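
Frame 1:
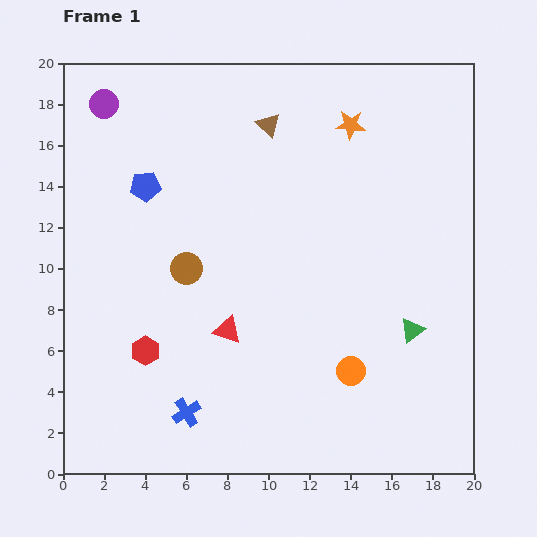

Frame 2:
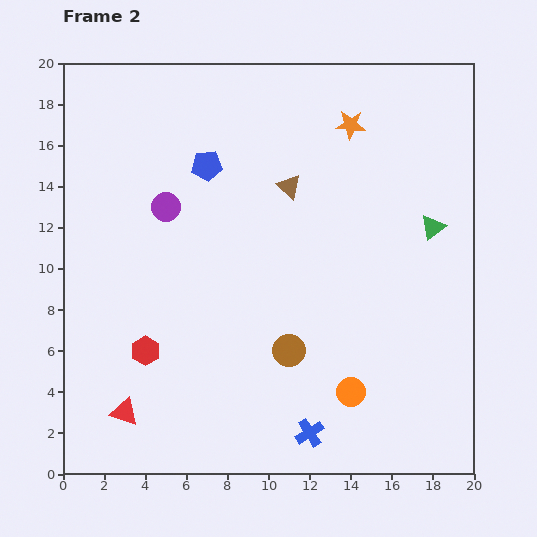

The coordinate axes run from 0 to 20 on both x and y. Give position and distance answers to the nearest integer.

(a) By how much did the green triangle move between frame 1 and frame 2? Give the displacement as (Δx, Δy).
(1, 5)

The green triangle was at (17, 7) in frame 1 and (18, 12) in frame 2.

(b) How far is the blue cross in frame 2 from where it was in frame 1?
6

The blue cross moved from (6, 3) to (12, 2), a distance of √(6² + 1²) ≈ 6.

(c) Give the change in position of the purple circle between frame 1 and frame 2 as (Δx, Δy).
(3, -5)

The purple circle was at (2, 18) in frame 1 and (5, 13) in frame 2.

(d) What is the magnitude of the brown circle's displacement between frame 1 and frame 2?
6

The brown circle moved from (6, 10) to (11, 6), a distance of √(5² + 4²) ≈ 6.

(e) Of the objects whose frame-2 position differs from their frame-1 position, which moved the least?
the orange circle

(moved 1)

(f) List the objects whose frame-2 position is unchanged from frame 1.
the orange star, the red hexagon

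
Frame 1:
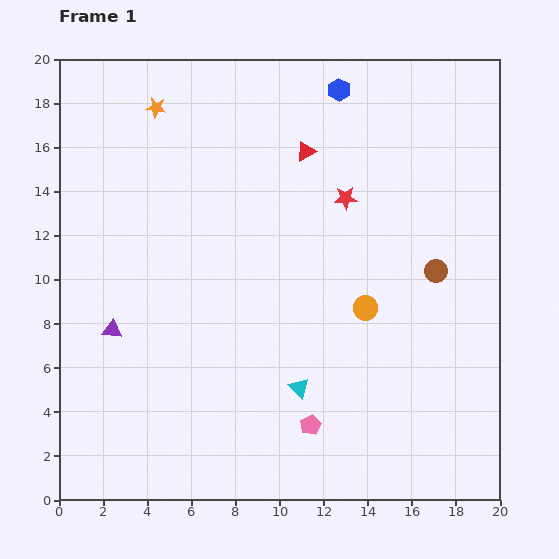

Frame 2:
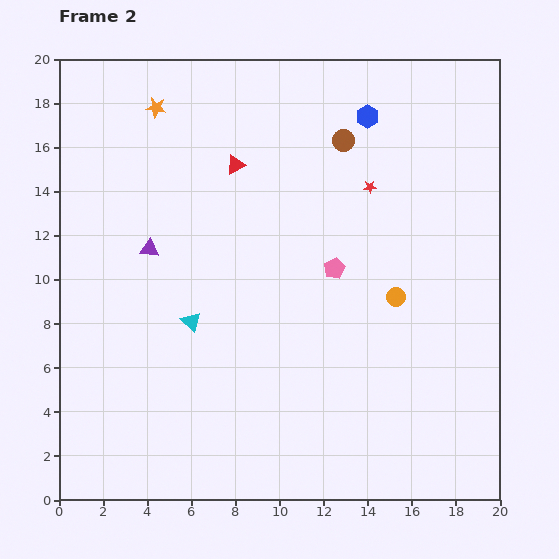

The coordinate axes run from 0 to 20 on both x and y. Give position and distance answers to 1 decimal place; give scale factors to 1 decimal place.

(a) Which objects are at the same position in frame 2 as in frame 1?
the orange star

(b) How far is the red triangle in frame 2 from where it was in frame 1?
3.3

The red triangle moved from (11.2, 15.8) to (8.0, 15.2), a distance of √(3.2² + 0.6²) ≈ 3.3.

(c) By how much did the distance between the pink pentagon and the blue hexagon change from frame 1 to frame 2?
-8.2

Distance in frame 1: 15.3. Distance in frame 2: 7.1.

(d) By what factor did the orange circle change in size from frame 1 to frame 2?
0.8×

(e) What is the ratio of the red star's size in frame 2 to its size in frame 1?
0.6×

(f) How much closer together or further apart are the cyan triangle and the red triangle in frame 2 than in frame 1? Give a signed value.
-3.3

Distance in frame 1: 10.7. Distance in frame 2: 7.4.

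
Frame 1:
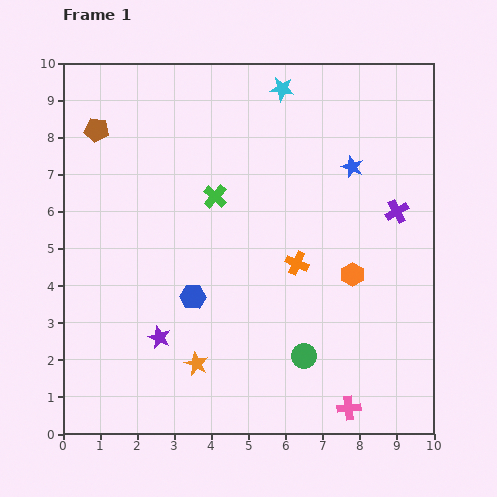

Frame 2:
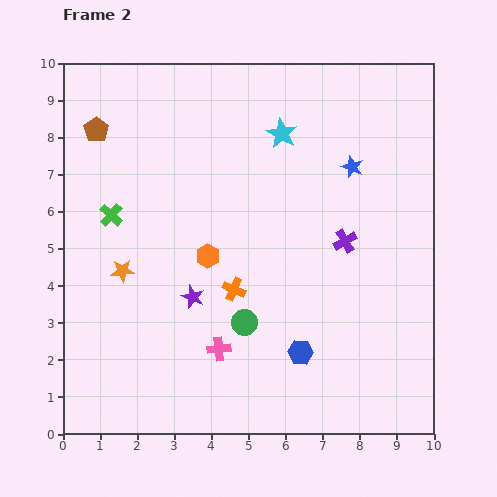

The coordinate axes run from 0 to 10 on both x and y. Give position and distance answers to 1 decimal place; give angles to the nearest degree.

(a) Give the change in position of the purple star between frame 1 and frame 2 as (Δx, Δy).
(0.9, 1.1)

The purple star was at (2.6, 2.6) in frame 1 and (3.5, 3.7) in frame 2.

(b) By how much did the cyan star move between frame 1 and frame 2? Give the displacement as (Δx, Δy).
(0.0, -1.2)

The cyan star was at (5.9, 9.3) in frame 1 and (5.9, 8.1) in frame 2.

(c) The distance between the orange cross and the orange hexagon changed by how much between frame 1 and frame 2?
-0.4

Distance in frame 1: 1.5. Distance in frame 2: 1.1.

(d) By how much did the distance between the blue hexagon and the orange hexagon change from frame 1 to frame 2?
-0.7

Distance in frame 1: 4.3. Distance in frame 2: 3.6.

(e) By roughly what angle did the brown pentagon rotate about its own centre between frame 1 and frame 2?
28° clockwise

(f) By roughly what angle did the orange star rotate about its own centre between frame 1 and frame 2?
28° counter-clockwise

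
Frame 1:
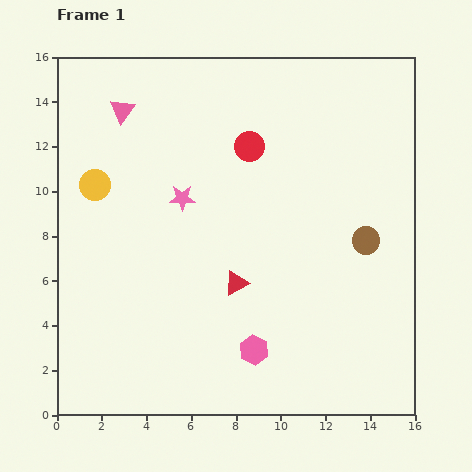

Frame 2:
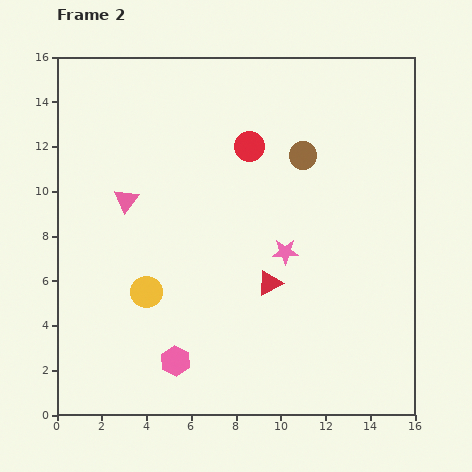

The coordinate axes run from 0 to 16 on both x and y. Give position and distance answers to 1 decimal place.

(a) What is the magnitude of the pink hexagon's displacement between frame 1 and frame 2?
3.5

The pink hexagon moved from (8.8, 2.9) to (5.3, 2.4), a distance of √(3.5² + 0.5²) ≈ 3.5.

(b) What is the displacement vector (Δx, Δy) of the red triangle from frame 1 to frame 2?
(1.5, 0.0)

The red triangle was at (8.0, 5.9) in frame 1 and (9.5, 5.9) in frame 2.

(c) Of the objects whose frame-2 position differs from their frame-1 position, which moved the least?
the red triangle

(moved 1.5)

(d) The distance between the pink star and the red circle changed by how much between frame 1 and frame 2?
+1.2

Distance in frame 1: 3.8. Distance in frame 2: 5.0.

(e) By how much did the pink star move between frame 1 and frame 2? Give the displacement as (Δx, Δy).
(4.6, -2.4)

The pink star was at (5.6, 9.7) in frame 1 and (10.2, 7.3) in frame 2.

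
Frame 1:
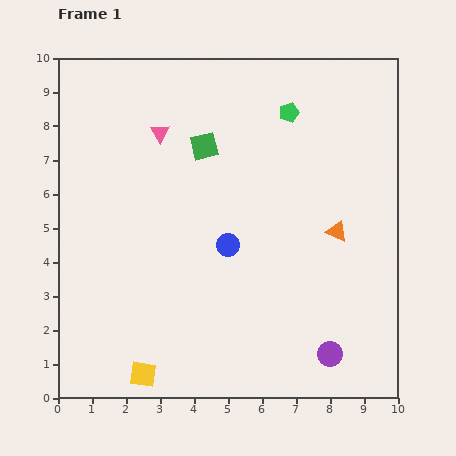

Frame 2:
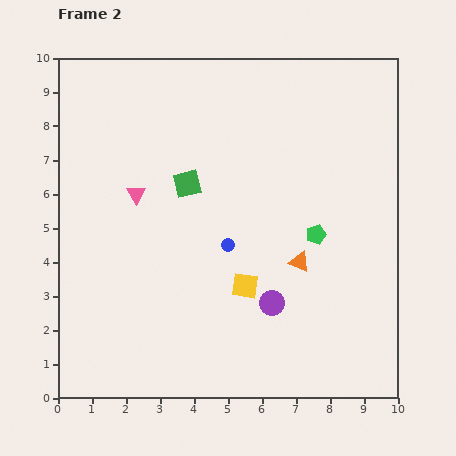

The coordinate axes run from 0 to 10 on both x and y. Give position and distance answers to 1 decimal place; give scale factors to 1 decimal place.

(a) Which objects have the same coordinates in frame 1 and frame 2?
the blue circle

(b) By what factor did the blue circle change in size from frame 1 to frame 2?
0.6×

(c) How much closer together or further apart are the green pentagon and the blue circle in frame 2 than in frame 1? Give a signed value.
-1.7

Distance in frame 1: 4.3. Distance in frame 2: 2.6.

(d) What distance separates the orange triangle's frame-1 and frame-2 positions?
1.4

The orange triangle moved from (8.2, 4.9) to (7.1, 4.0), a distance of √(1.1² + 0.9²) ≈ 1.4.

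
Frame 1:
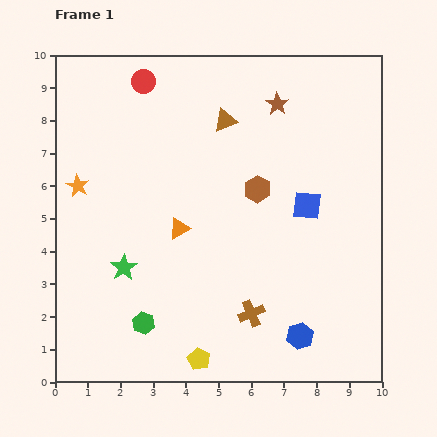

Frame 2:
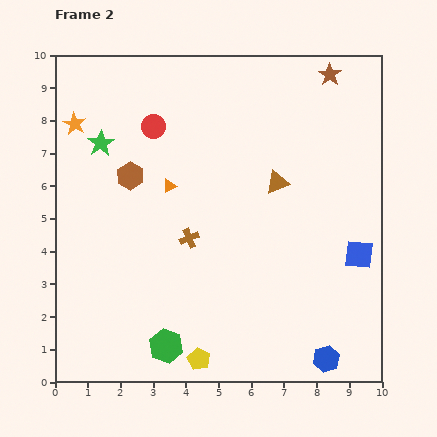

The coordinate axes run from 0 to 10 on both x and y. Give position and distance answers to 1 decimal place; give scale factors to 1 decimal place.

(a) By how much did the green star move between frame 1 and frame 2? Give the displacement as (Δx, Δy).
(-0.7, 3.8)

The green star was at (2.1, 3.5) in frame 1 and (1.4, 7.3) in frame 2.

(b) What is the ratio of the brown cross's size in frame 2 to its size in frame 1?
0.7×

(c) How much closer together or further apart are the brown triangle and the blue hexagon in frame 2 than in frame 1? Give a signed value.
-1.4

Distance in frame 1: 7.0. Distance in frame 2: 5.6.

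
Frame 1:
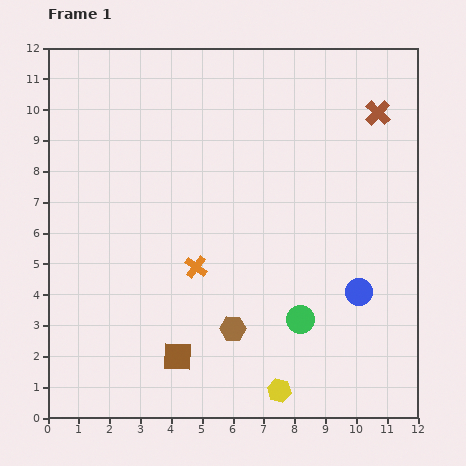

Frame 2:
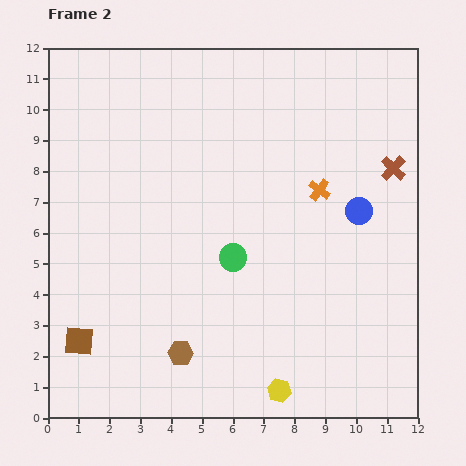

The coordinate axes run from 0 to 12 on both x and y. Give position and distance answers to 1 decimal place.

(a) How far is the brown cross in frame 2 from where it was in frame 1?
1.9

The brown cross moved from (10.7, 9.9) to (11.2, 8.1), a distance of √(0.5² + 1.8²) ≈ 1.9.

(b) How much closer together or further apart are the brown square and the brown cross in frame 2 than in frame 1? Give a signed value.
+1.4

Distance in frame 1: 10.2. Distance in frame 2: 11.6.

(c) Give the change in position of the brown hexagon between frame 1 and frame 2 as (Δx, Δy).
(-1.7, -0.8)

The brown hexagon was at (6.0, 2.9) in frame 1 and (4.3, 2.1) in frame 2.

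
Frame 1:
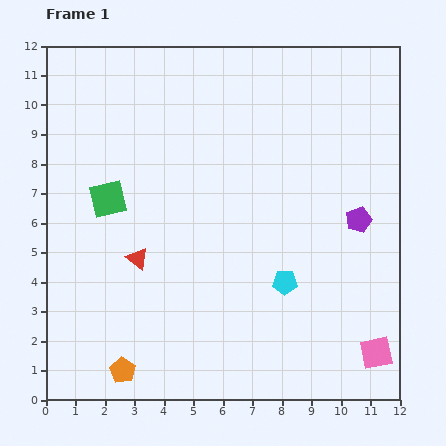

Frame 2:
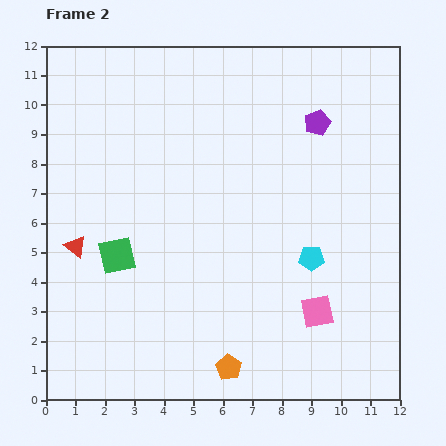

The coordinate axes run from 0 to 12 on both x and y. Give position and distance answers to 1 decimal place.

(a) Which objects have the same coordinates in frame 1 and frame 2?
none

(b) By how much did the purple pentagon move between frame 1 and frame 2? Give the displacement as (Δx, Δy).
(-1.4, 3.3)

The purple pentagon was at (10.6, 6.1) in frame 1 and (9.2, 9.4) in frame 2.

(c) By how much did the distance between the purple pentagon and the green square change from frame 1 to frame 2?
-0.3

Distance in frame 1: 8.5. Distance in frame 2: 8.2.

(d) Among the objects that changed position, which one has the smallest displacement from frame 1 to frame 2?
the cyan pentagon

(moved 1.2)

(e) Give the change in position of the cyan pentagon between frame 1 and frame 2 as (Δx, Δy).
(0.9, 0.8)

The cyan pentagon was at (8.1, 4.0) in frame 1 and (9.0, 4.8) in frame 2.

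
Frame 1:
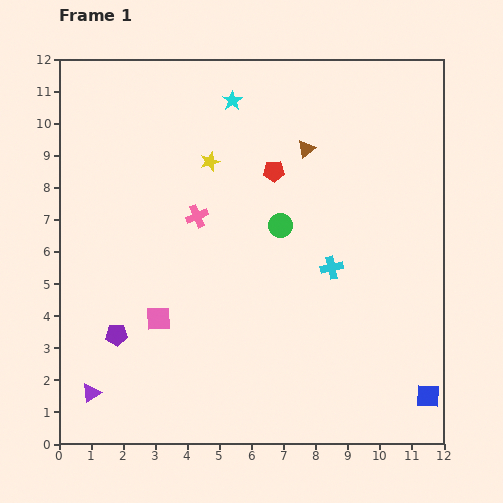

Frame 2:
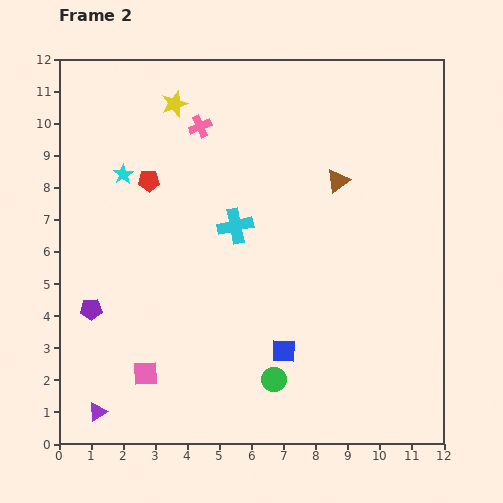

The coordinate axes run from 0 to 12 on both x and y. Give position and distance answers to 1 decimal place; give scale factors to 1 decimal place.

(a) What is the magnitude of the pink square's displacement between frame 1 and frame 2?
1.7

The pink square moved from (3.1, 3.9) to (2.7, 2.2), a distance of √(0.4² + 1.7²) ≈ 1.7.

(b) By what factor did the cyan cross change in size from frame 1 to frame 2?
1.6×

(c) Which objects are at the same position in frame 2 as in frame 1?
none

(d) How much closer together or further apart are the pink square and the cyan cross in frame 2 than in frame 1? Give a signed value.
-0.2

Distance in frame 1: 5.6. Distance in frame 2: 5.4.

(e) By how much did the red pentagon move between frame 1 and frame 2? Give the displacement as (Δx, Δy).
(-3.9, -0.3)

The red pentagon was at (6.7, 8.5) in frame 1 and (2.8, 8.2) in frame 2.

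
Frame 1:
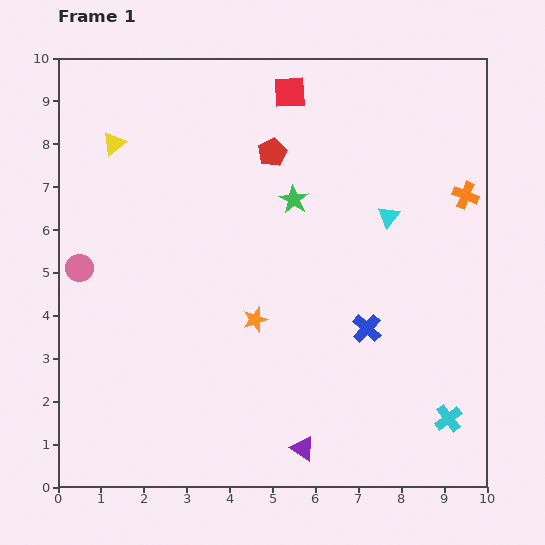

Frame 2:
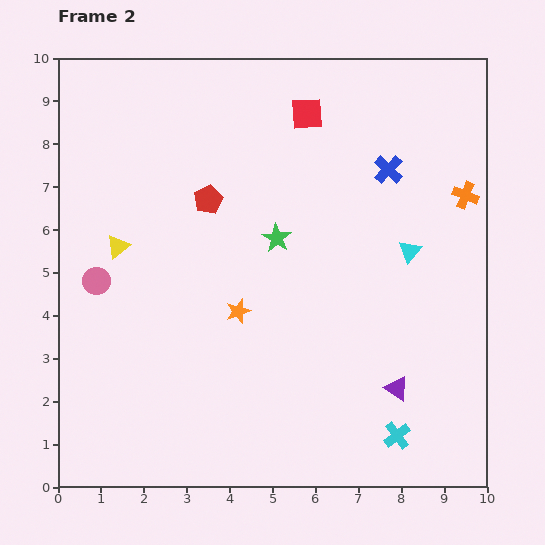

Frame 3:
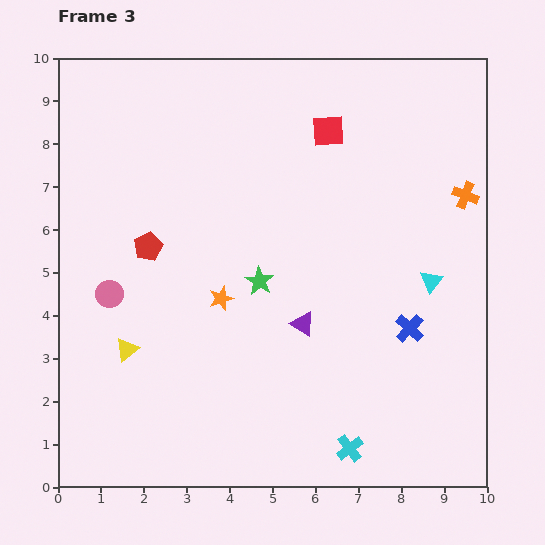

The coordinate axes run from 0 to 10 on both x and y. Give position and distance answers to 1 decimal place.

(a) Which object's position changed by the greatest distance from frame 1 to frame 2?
the blue cross

(moved 3.7; next 2.6)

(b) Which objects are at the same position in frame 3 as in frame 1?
the orange cross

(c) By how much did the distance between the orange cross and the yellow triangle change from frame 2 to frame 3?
+0.5

Distance in frame 2: 8.2. Distance in frame 3: 8.7.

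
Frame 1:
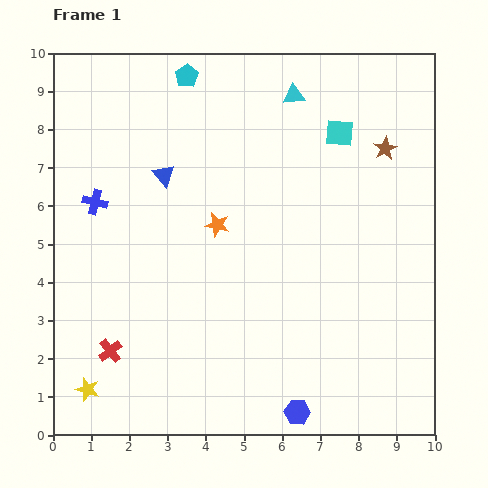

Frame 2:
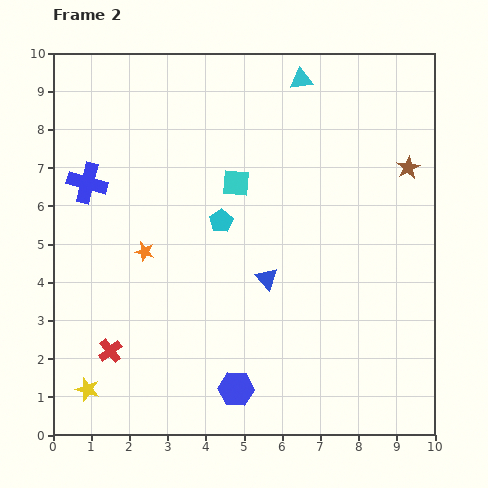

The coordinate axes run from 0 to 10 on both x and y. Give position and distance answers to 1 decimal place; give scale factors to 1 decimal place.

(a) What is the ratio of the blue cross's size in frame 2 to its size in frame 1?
1.7×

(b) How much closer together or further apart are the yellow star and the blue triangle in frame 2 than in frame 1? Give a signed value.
-0.4

Distance in frame 1: 5.9. Distance in frame 2: 5.5.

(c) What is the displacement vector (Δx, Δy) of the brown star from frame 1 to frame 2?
(0.6, -0.5)

The brown star was at (8.7, 7.5) in frame 1 and (9.3, 7.0) in frame 2.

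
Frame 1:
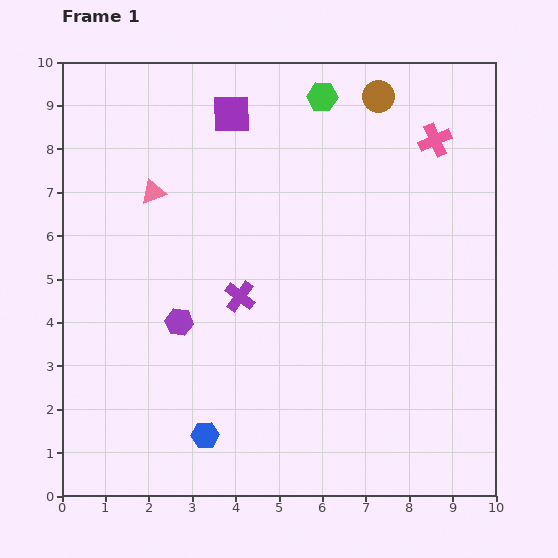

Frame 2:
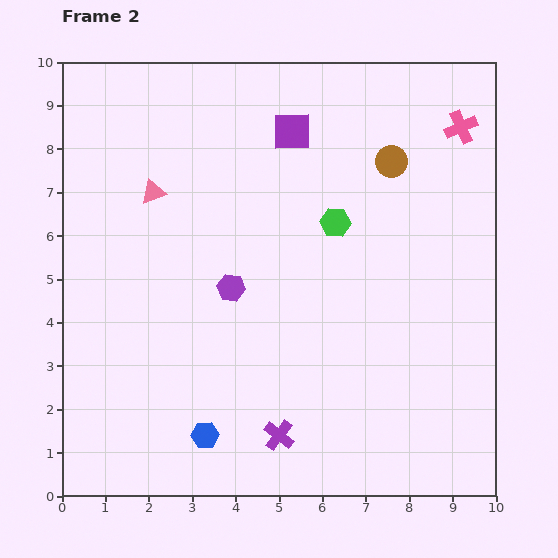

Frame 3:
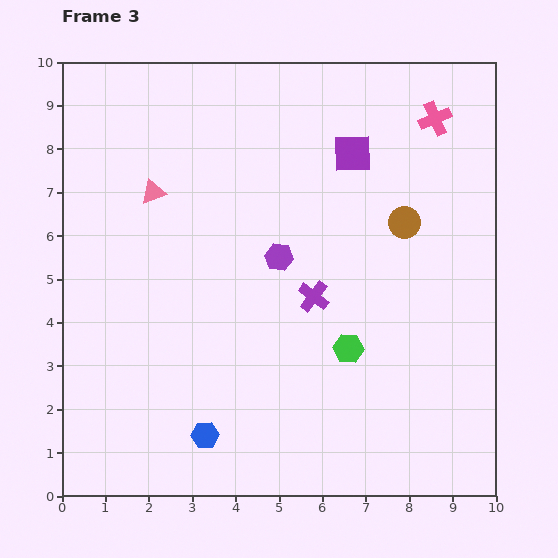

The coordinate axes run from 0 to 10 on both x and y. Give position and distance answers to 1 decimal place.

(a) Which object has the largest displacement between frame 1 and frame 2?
the purple cross

(moved 3.3; next 2.9)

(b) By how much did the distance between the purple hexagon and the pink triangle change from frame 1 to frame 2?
-0.3

Distance in frame 1: 3.1. Distance in frame 2: 2.8.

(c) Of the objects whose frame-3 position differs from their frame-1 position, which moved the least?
the pink cross

(moved 0.5)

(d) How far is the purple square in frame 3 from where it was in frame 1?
2.9

The purple square moved from (3.9, 8.8) to (6.7, 7.9), a distance of √(2.8² + 0.9²) ≈ 2.9.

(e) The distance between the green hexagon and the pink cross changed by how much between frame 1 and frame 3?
+2.9

Distance in frame 1: 2.8. Distance in frame 3: 5.7.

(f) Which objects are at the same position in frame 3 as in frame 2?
the blue hexagon, the pink triangle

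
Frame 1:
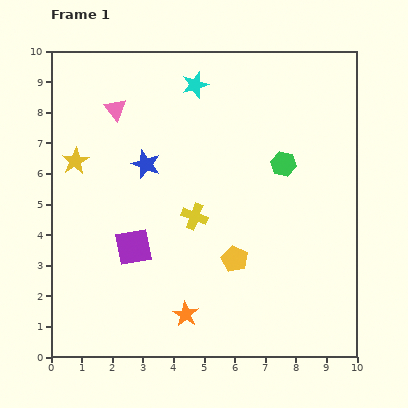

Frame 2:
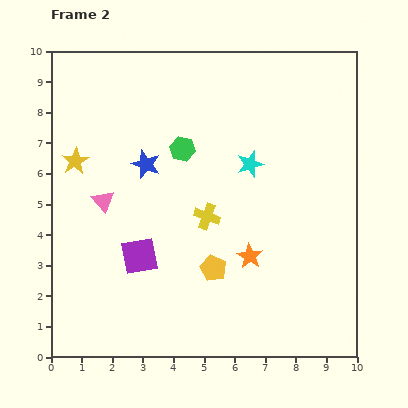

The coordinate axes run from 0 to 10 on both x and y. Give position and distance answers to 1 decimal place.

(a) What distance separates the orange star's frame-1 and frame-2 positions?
2.8

The orange star moved from (4.4, 1.4) to (6.5, 3.3), a distance of √(2.1² + 1.9²) ≈ 2.8.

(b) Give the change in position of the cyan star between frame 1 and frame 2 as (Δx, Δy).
(1.8, -2.6)

The cyan star was at (4.7, 8.9) in frame 1 and (6.5, 6.3) in frame 2.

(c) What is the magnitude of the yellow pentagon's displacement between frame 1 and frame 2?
0.8

The yellow pentagon moved from (6.0, 3.2) to (5.3, 2.9), a distance of √(0.7² + 0.3²) ≈ 0.8.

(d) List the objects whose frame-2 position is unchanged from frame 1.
the yellow star, the blue star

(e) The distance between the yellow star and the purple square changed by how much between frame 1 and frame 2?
+0.3

Distance in frame 1: 3.4. Distance in frame 2: 3.7.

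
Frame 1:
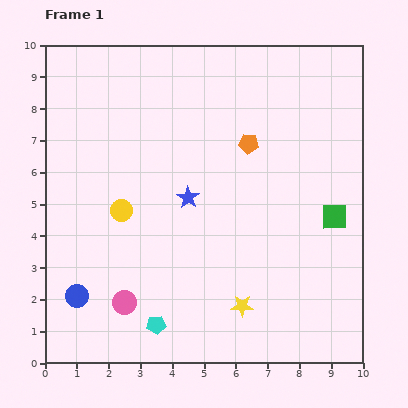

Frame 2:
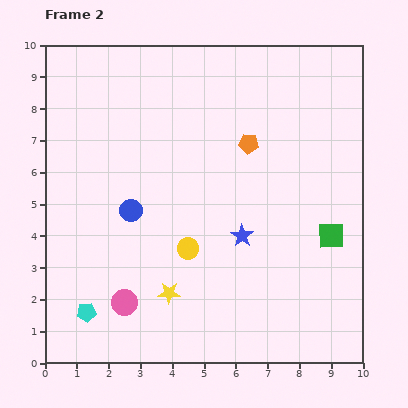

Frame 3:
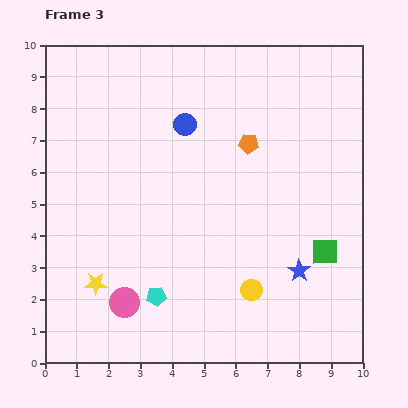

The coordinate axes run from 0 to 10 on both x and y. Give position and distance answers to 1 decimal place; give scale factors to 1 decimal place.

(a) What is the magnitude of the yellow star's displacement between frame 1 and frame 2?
2.3

The yellow star moved from (6.2, 1.8) to (3.9, 2.2), a distance of √(2.3² + 0.4²) ≈ 2.3.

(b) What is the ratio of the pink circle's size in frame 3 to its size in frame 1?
1.3×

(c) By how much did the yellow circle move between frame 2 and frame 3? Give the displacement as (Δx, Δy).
(2.0, -1.3)

The yellow circle was at (4.5, 3.6) in frame 2 and (6.5, 2.3) in frame 3.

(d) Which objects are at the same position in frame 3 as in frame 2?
the pink circle, the orange pentagon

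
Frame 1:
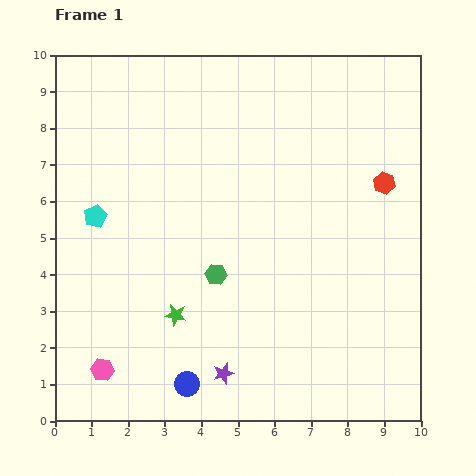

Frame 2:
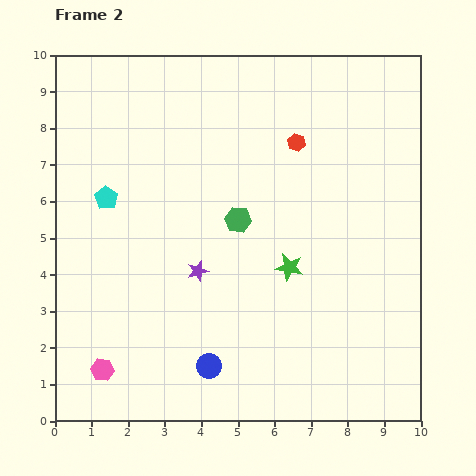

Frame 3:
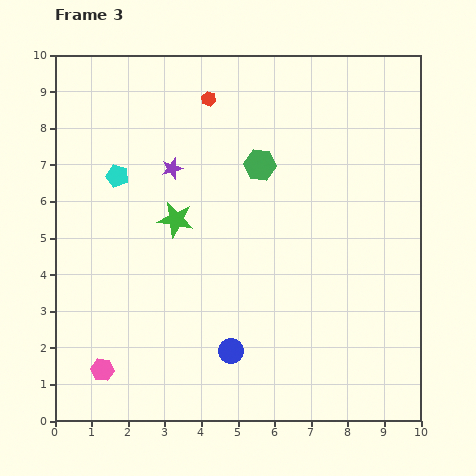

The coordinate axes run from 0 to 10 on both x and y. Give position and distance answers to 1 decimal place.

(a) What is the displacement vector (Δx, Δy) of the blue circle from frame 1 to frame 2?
(0.6, 0.5)

The blue circle was at (3.6, 1.0) in frame 1 and (4.2, 1.5) in frame 2.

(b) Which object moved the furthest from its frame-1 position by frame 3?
the purple star

(moved 5.8; next 5.3)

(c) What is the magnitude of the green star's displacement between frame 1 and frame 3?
2.6

The green star moved from (3.3, 2.9) to (3.3, 5.5), a distance of √(0.0² + 2.6²) ≈ 2.6.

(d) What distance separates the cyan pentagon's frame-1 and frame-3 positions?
1.3

The cyan pentagon moved from (1.1, 5.6) to (1.7, 6.7), a distance of √(0.6² + 1.1²) ≈ 1.3.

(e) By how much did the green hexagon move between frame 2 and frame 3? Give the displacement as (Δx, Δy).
(0.6, 1.5)

The green hexagon was at (5.0, 5.5) in frame 2 and (5.6, 7.0) in frame 3.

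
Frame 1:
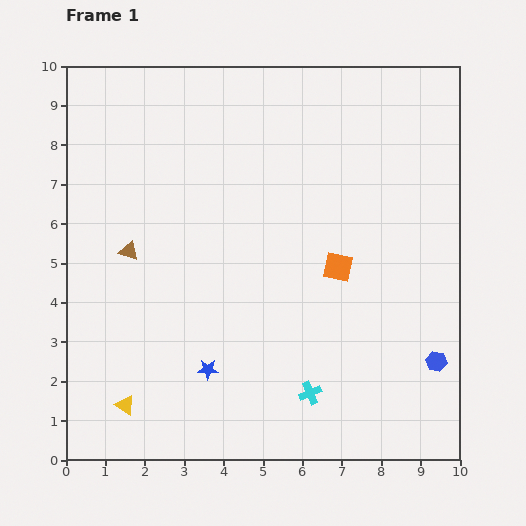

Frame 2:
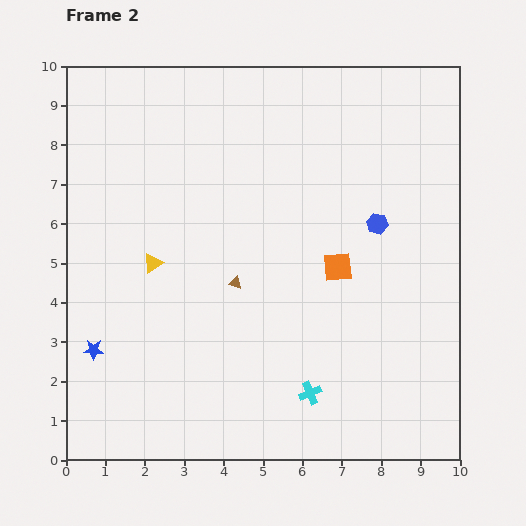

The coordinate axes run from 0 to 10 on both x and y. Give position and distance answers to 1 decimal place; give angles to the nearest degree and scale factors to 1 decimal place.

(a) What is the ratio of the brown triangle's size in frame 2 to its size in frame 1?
0.6×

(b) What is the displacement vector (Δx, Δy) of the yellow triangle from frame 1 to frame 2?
(0.7, 3.6)

The yellow triangle was at (1.5, 1.4) in frame 1 and (2.2, 5.0) in frame 2.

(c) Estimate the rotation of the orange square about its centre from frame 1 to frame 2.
17° counter-clockwise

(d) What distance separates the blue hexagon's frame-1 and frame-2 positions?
3.8

The blue hexagon moved from (9.4, 2.5) to (7.9, 6.0), a distance of √(1.5² + 3.5²) ≈ 3.8.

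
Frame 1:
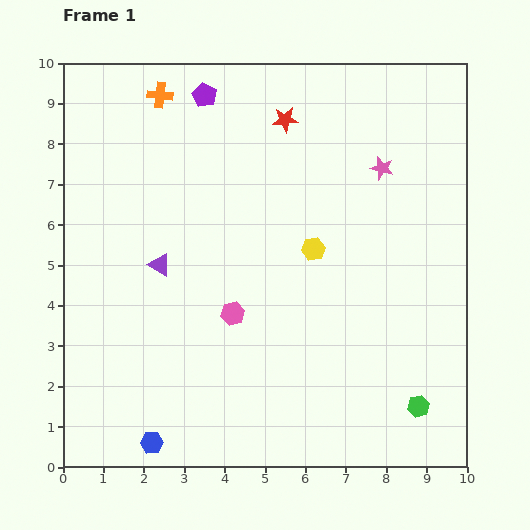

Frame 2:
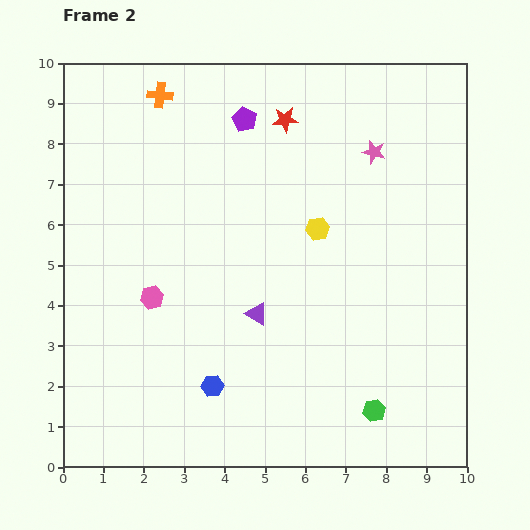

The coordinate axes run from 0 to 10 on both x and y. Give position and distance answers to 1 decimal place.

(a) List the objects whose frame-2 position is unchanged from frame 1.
the orange cross, the red star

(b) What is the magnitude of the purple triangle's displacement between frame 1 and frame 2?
2.7

The purple triangle moved from (2.4, 5.0) to (4.8, 3.8), a distance of √(2.4² + 1.2²) ≈ 2.7.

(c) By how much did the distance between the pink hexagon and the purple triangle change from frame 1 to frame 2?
+0.4

Distance in frame 1: 2.2. Distance in frame 2: 2.6.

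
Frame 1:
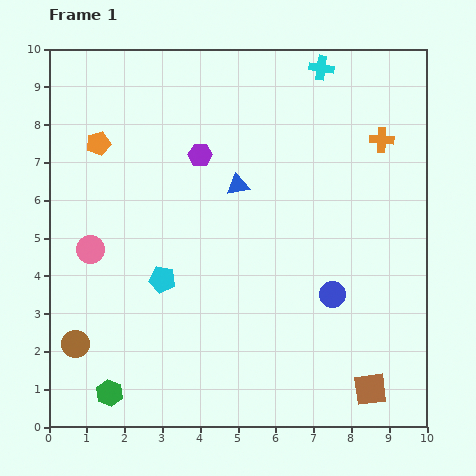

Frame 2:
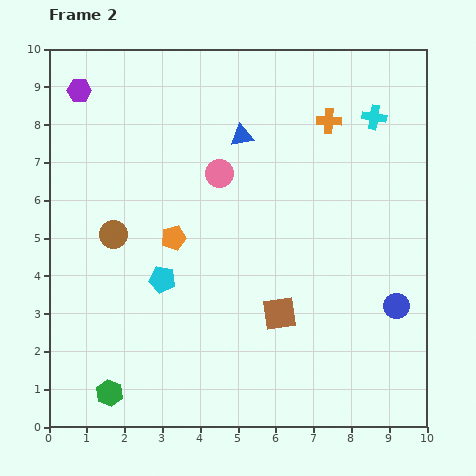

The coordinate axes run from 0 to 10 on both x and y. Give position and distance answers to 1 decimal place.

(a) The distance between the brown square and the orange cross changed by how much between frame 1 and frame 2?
-1.3

Distance in frame 1: 6.6. Distance in frame 2: 5.3.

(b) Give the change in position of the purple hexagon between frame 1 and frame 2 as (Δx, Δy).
(-3.2, 1.7)

The purple hexagon was at (4.0, 7.2) in frame 1 and (0.8, 8.9) in frame 2.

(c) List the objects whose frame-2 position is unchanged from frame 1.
the green hexagon, the cyan pentagon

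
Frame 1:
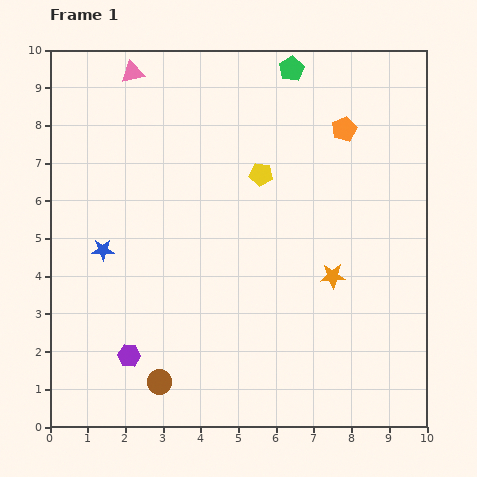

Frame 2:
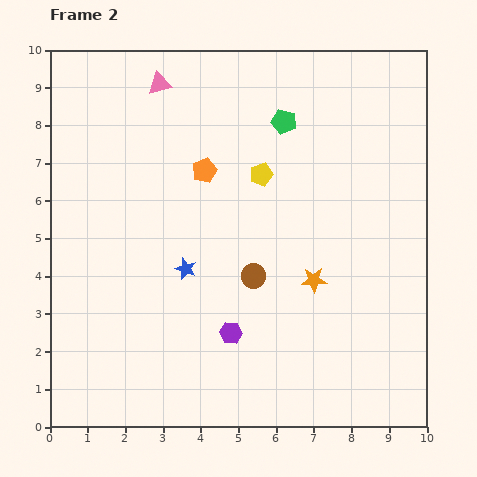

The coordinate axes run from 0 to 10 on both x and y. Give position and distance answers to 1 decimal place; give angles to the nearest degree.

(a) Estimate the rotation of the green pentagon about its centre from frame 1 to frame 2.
28° counter-clockwise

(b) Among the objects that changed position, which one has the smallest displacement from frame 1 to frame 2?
the orange star

(moved 0.5)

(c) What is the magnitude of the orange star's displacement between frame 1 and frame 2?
0.5

The orange star moved from (7.5, 4.0) to (7.0, 3.9), a distance of √(0.5² + 0.1²) ≈ 0.5.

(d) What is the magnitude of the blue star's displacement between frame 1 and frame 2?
2.3

The blue star moved from (1.4, 4.7) to (3.6, 4.2), a distance of √(2.2² + 0.5²) ≈ 2.3.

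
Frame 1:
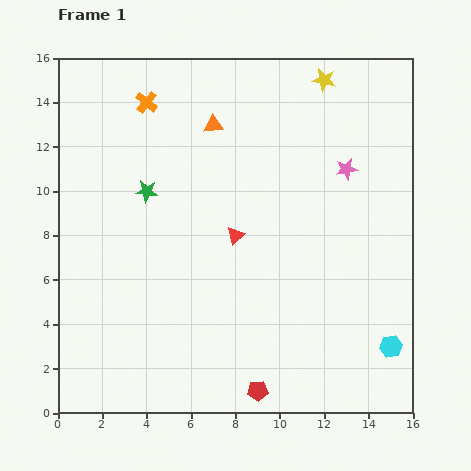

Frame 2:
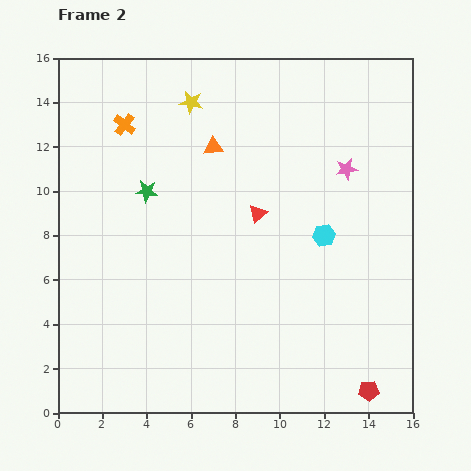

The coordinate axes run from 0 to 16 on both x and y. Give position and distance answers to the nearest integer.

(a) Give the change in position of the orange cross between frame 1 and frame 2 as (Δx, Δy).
(-1, -1)

The orange cross was at (4, 14) in frame 1 and (3, 13) in frame 2.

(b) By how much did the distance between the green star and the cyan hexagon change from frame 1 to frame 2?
-5

Distance in frame 1: 13. Distance in frame 2: 8.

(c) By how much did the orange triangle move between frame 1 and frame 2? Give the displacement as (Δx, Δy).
(0, -1)

The orange triangle was at (7, 13) in frame 1 and (7, 12) in frame 2.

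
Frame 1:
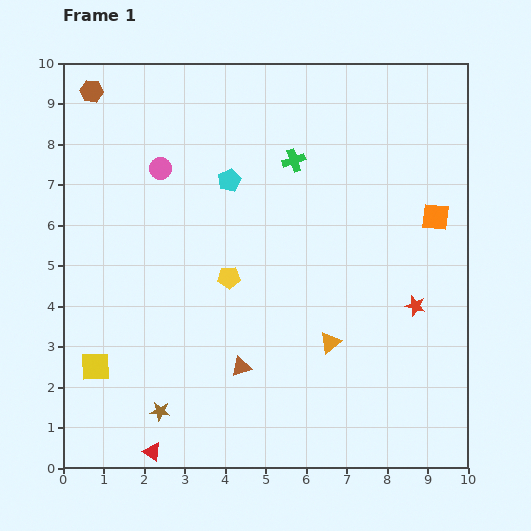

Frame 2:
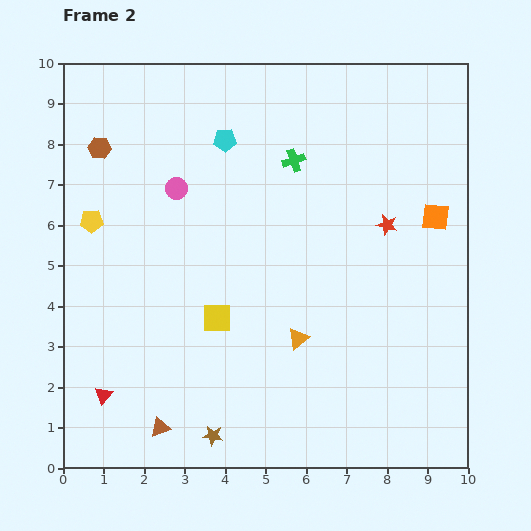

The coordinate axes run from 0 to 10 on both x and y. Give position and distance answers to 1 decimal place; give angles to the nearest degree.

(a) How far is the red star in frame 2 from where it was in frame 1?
2.1

The red star moved from (8.7, 4.0) to (8.0, 6.0), a distance of √(0.7² + 2.0²) ≈ 2.1.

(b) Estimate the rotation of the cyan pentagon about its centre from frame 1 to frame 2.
23° clockwise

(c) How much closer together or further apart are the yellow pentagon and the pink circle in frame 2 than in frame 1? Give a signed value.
-1.0

Distance in frame 1: 3.2. Distance in frame 2: 2.2.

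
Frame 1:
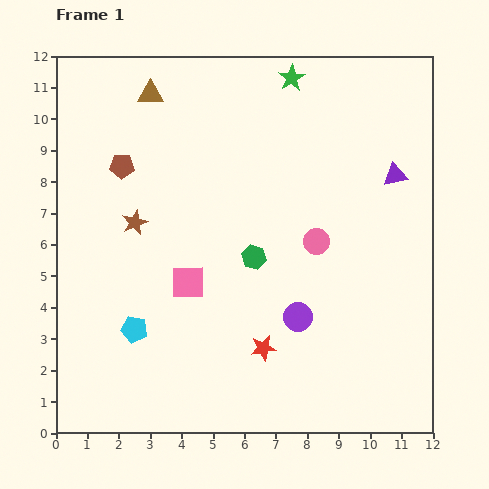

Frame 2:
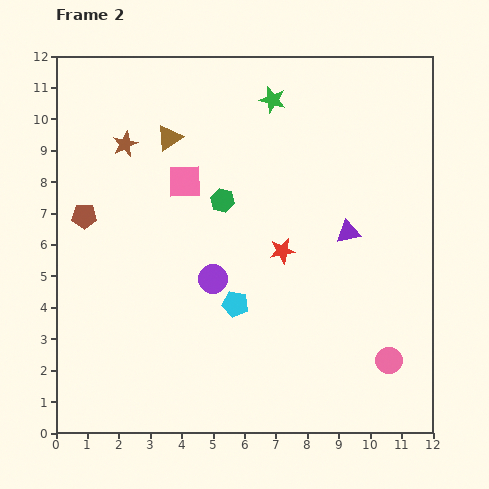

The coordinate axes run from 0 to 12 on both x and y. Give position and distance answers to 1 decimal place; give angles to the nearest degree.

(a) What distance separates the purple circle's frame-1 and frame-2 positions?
3.0

The purple circle moved from (7.7, 3.7) to (5.0, 4.9), a distance of √(2.7² + 1.2²) ≈ 3.0.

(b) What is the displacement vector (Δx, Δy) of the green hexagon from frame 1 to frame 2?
(-1.0, 1.8)

The green hexagon was at (6.3, 5.6) in frame 1 and (5.3, 7.4) in frame 2.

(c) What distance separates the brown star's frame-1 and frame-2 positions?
2.5

The brown star moved from (2.5, 6.7) to (2.2, 9.2), a distance of √(0.3² + 2.5²) ≈ 2.5.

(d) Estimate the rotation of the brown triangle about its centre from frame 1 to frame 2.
34° counter-clockwise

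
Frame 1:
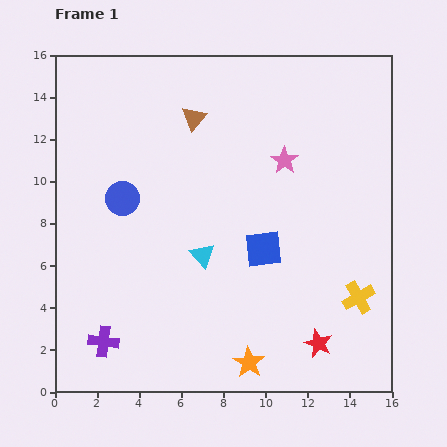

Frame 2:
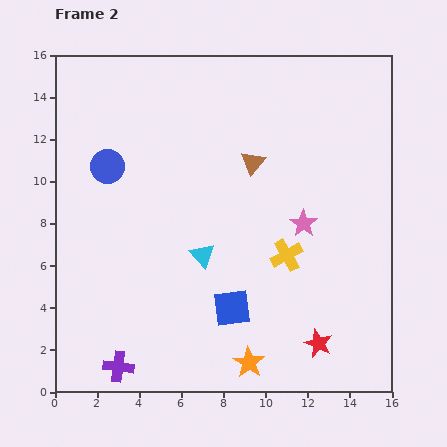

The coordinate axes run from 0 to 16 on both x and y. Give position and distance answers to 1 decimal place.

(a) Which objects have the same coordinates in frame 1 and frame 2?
the orange star, the cyan triangle, the red star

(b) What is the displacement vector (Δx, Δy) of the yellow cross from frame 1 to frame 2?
(-3.4, 2.0)

The yellow cross was at (14.4, 4.5) in frame 1 and (11.0, 6.5) in frame 2.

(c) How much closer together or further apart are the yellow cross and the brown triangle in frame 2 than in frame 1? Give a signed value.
-6.8

Distance in frame 1: 11.5. Distance in frame 2: 4.7.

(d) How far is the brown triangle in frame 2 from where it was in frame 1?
3.5

The brown triangle moved from (6.6, 13.0) to (9.4, 10.9), a distance of √(2.8² + 2.1²) ≈ 3.5.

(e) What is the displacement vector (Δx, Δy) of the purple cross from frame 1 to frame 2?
(0.7, -1.2)

The purple cross was at (2.3, 2.4) in frame 1 and (3.0, 1.2) in frame 2.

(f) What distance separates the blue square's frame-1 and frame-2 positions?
3.2

The blue square moved from (9.9, 6.8) to (8.4, 4.0), a distance of √(1.5² + 2.8²) ≈ 3.2.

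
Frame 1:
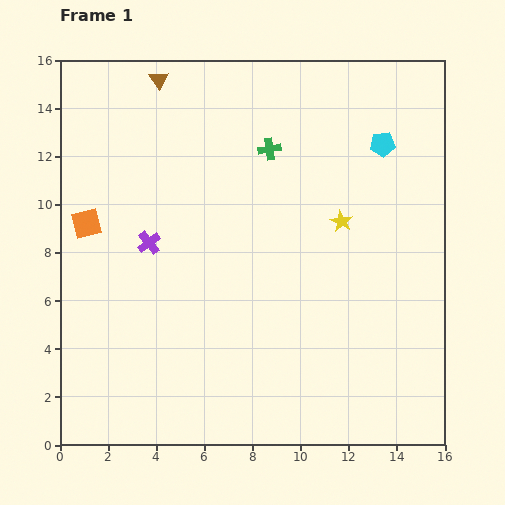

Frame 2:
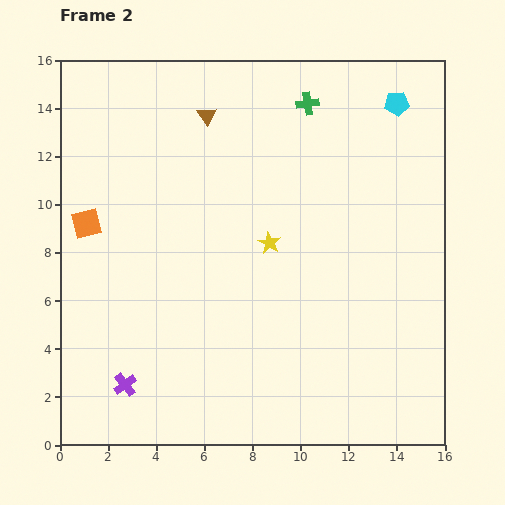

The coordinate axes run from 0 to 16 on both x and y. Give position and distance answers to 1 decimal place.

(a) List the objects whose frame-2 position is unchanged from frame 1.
the orange square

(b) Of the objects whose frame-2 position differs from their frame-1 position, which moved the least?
the cyan pentagon

(moved 1.8)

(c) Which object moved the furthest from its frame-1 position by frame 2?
the purple cross

(moved 6.0; next 3.1)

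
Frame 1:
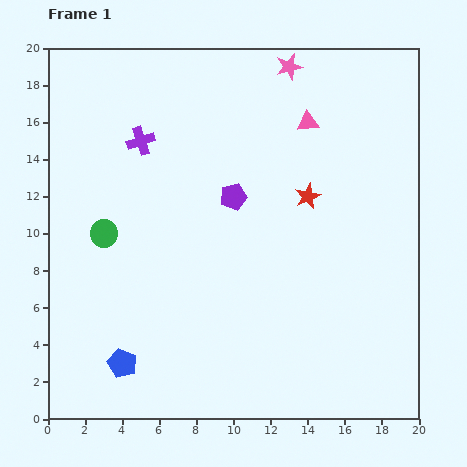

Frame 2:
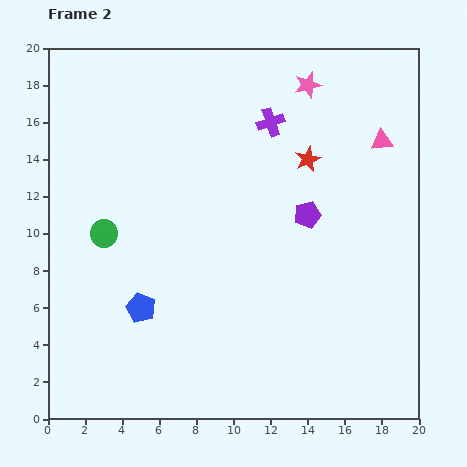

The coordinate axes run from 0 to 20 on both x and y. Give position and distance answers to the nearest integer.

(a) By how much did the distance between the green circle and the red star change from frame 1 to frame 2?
+1

Distance in frame 1: 11. Distance in frame 2: 12.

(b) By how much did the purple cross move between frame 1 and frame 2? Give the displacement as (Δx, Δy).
(7, 1)

The purple cross was at (5, 15) in frame 1 and (12, 16) in frame 2.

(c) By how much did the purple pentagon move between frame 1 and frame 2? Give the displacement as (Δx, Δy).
(4, -1)

The purple pentagon was at (10, 12) in frame 1 and (14, 11) in frame 2.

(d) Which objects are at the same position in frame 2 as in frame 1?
the green circle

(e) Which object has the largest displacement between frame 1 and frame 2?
the purple cross

(moved 7; next 4)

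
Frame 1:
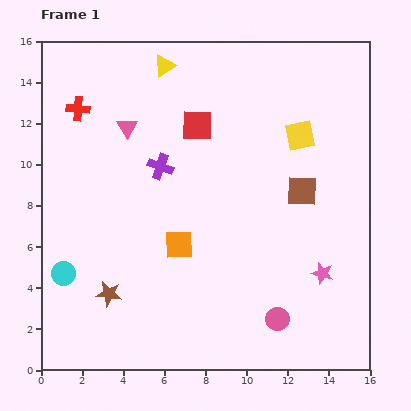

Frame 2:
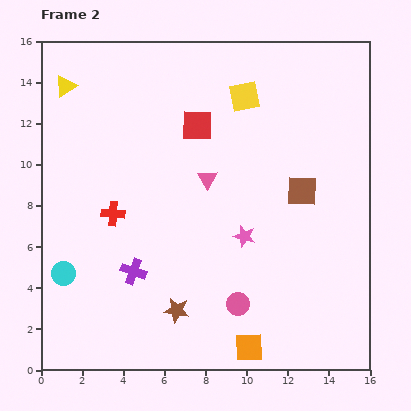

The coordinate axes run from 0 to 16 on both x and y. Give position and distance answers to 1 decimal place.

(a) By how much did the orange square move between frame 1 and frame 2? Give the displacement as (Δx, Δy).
(3.4, -5.0)

The orange square was at (6.7, 6.1) in frame 1 and (10.1, 1.1) in frame 2.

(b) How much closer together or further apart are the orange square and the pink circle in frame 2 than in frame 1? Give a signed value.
-3.8

Distance in frame 1: 6.0. Distance in frame 2: 2.2.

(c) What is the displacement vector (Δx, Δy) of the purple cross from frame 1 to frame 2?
(-1.3, -5.1)

The purple cross was at (5.8, 9.9) in frame 1 and (4.5, 4.8) in frame 2.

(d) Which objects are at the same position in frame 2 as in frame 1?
the red square, the brown square, the cyan circle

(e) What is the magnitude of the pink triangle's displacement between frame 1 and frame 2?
4.6

The pink triangle moved from (4.2, 11.8) to (8.1, 9.3), a distance of √(3.9² + 2.5²) ≈ 4.6.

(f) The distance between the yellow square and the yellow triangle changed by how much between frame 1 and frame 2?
+1.3

Distance in frame 1: 7.4. Distance in frame 2: 8.7.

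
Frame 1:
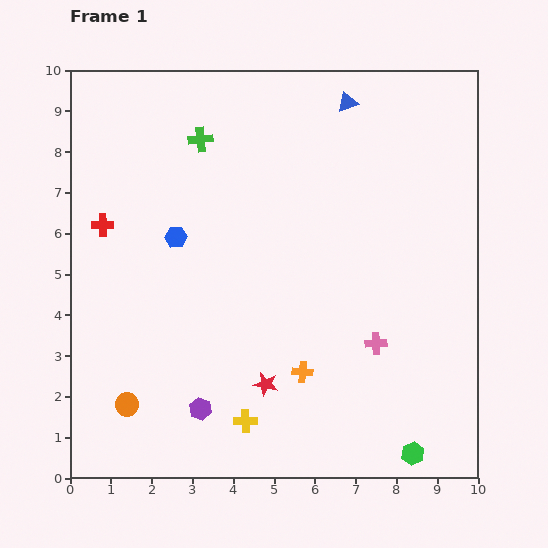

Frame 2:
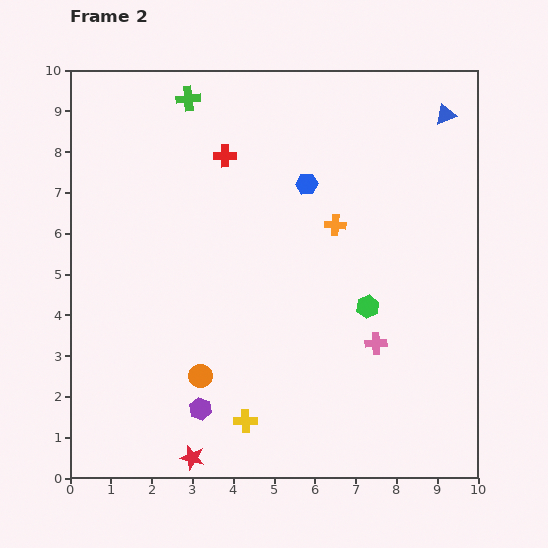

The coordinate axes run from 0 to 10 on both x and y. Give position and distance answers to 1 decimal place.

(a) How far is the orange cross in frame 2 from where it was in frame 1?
3.7

The orange cross moved from (5.7, 2.6) to (6.5, 6.2), a distance of √(0.8² + 3.6²) ≈ 3.7.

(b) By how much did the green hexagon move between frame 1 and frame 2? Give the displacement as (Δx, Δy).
(-1.1, 3.6)

The green hexagon was at (8.4, 0.6) in frame 1 and (7.3, 4.2) in frame 2.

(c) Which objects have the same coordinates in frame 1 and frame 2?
the pink cross, the yellow cross, the purple hexagon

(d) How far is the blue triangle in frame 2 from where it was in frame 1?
2.4

The blue triangle moved from (6.8, 9.2) to (9.2, 8.9), a distance of √(2.4² + 0.3²) ≈ 2.4.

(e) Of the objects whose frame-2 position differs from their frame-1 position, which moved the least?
the green cross

(moved 1.0)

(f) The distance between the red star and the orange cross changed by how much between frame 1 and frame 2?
+5.8

Distance in frame 1: 0.9. Distance in frame 2: 6.7.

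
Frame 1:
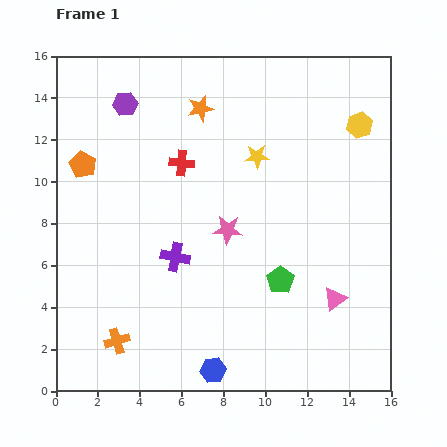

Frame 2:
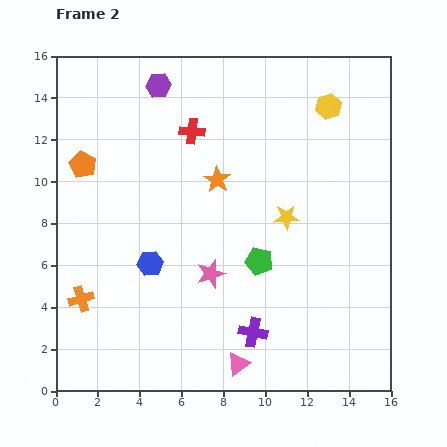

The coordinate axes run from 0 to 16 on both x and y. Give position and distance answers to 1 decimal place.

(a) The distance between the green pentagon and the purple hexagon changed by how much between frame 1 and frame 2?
-1.5

Distance in frame 1: 11.2. Distance in frame 2: 9.7.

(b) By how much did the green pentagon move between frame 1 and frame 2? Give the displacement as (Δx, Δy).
(-1.0, 0.9)

The green pentagon was at (10.7, 5.3) in frame 1 and (9.7, 6.2) in frame 2.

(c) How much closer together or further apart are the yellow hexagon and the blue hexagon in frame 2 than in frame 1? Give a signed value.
-2.3

Distance in frame 1: 13.6. Distance in frame 2: 11.3.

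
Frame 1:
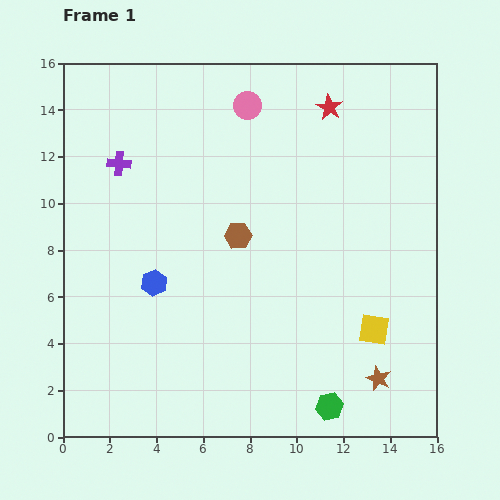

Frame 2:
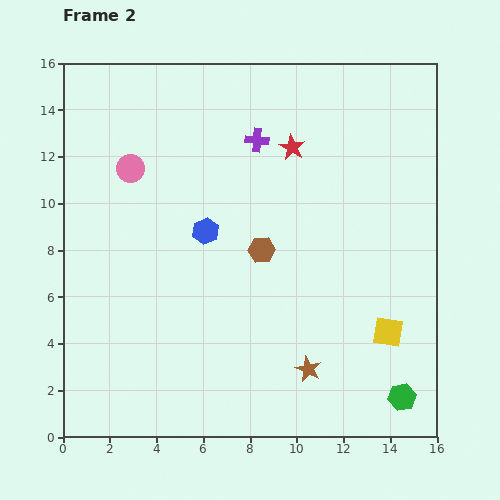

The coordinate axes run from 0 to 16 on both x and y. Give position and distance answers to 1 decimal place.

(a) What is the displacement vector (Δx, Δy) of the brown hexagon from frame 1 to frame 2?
(1.0, -0.6)

The brown hexagon was at (7.5, 8.6) in frame 1 and (8.5, 8.0) in frame 2.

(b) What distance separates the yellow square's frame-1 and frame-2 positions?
0.6

The yellow square moved from (13.3, 4.6) to (13.9, 4.5), a distance of √(0.6² + 0.1²) ≈ 0.6.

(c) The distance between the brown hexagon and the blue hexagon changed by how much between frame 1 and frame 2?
-1.6

Distance in frame 1: 4.1. Distance in frame 2: 2.5.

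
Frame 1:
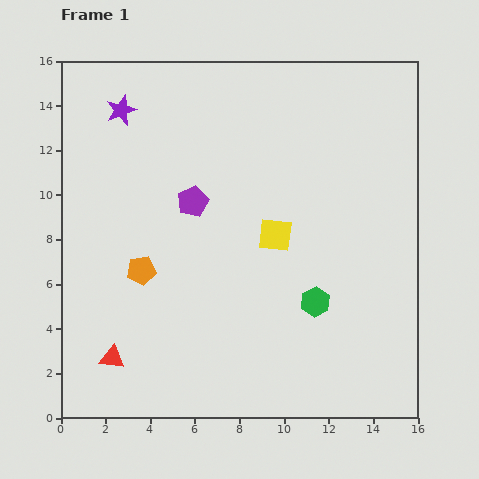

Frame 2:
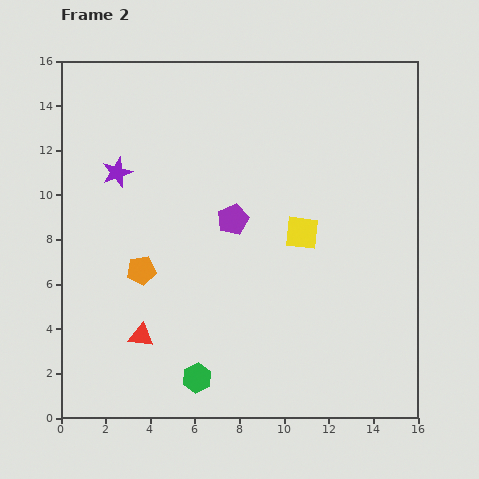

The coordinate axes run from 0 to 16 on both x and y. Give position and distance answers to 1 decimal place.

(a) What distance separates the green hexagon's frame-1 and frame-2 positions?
6.3

The green hexagon moved from (11.4, 5.2) to (6.1, 1.8), a distance of √(5.3² + 3.4²) ≈ 6.3.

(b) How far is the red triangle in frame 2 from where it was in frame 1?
1.6

The red triangle moved from (2.3, 2.7) to (3.6, 3.7), a distance of √(1.3² + 1.0²) ≈ 1.6.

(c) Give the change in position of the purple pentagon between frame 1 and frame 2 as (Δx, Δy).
(1.8, -0.8)

The purple pentagon was at (5.9, 9.7) in frame 1 and (7.7, 8.9) in frame 2.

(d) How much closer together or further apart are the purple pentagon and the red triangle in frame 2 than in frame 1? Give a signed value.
-1.3

Distance in frame 1: 7.9. Distance in frame 2: 6.6.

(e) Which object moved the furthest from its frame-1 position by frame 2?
the green hexagon

(moved 6.3; next 2.8)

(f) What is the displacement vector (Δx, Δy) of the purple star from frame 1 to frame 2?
(-0.2, -2.8)

The purple star was at (2.7, 13.8) in frame 1 and (2.5, 11.0) in frame 2.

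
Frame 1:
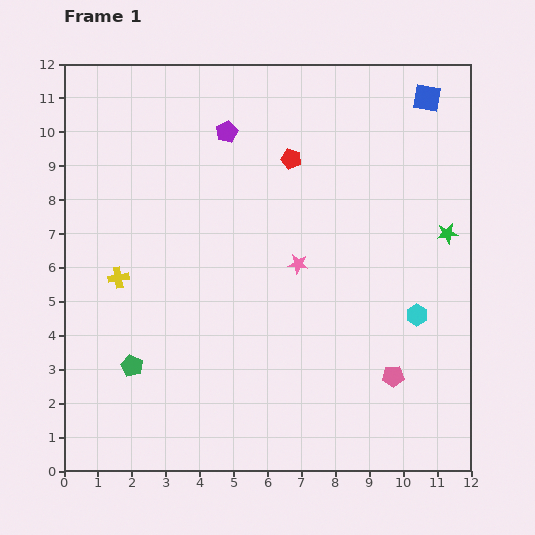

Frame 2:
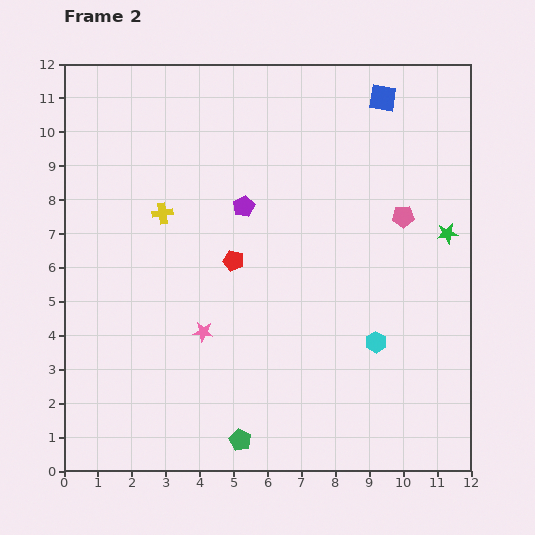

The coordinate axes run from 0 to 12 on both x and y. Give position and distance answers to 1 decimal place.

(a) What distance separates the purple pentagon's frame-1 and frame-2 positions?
2.3

The purple pentagon moved from (4.8, 10.0) to (5.3, 7.8), a distance of √(0.5² + 2.2²) ≈ 2.3.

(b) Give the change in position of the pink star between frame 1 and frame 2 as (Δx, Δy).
(-2.8, -2.0)

The pink star was at (6.9, 6.1) in frame 1 and (4.1, 4.1) in frame 2.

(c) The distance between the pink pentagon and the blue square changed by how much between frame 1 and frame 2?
-4.7

Distance in frame 1: 8.3. Distance in frame 2: 3.6.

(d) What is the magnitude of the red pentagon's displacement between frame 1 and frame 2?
3.4

The red pentagon moved from (6.7, 9.2) to (5.0, 6.2), a distance of √(1.7² + 3.0²) ≈ 3.4.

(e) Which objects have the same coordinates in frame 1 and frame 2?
the green star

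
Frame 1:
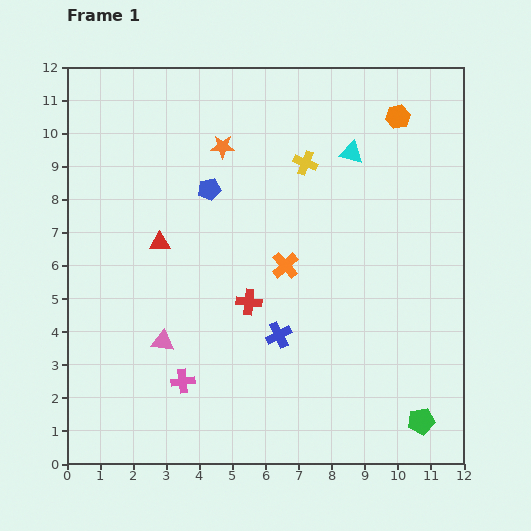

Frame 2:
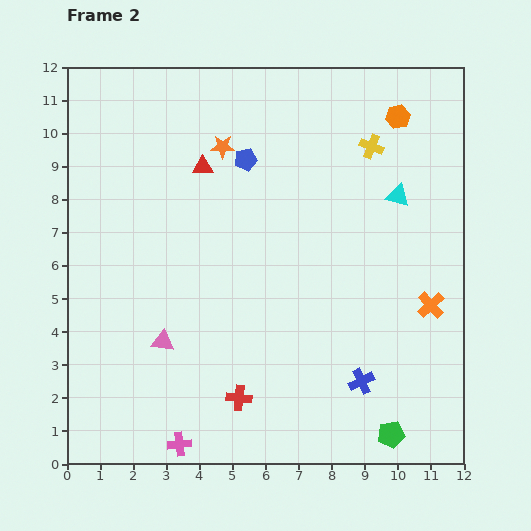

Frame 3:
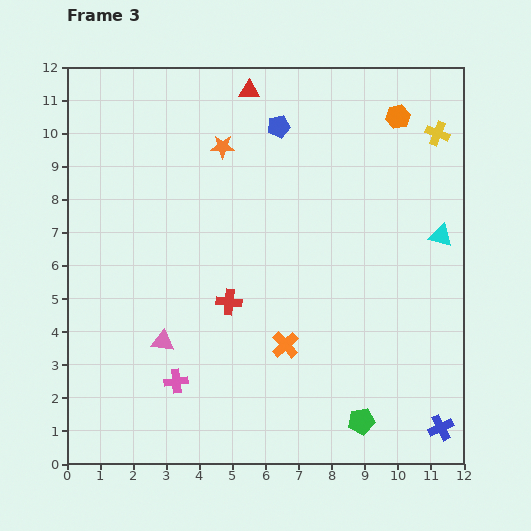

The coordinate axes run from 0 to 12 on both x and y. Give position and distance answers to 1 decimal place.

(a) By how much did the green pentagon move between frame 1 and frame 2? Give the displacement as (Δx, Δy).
(-0.9, -0.4)

The green pentagon was at (10.7, 1.3) in frame 1 and (9.8, 0.9) in frame 2.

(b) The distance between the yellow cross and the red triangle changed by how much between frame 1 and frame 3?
+0.8

Distance in frame 1: 5.0. Distance in frame 3: 5.8.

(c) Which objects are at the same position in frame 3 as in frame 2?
the orange star, the pink triangle, the orange hexagon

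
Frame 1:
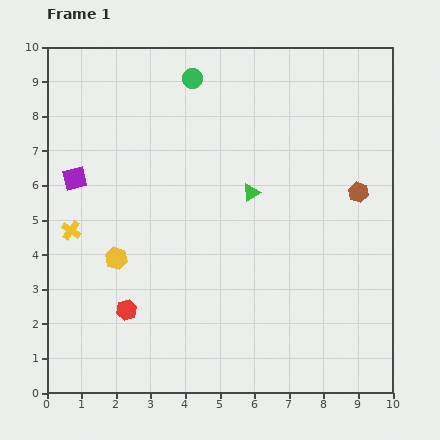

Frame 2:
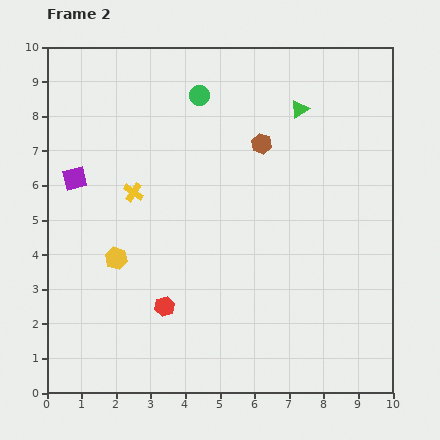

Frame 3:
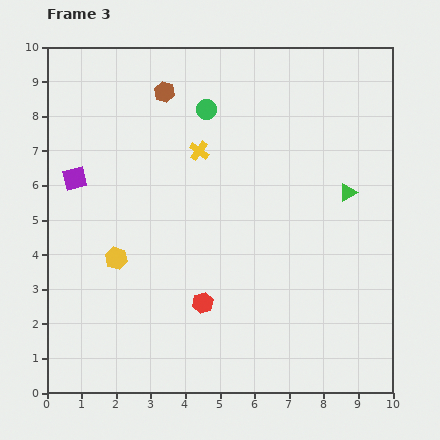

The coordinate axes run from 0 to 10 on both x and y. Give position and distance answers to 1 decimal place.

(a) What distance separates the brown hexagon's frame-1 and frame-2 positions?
3.1

The brown hexagon moved from (9.0, 5.8) to (6.2, 7.2), a distance of √(2.8² + 1.4²) ≈ 3.1.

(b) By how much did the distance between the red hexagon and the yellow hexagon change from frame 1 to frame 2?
+0.5

Distance in frame 1: 1.5. Distance in frame 2: 2.0.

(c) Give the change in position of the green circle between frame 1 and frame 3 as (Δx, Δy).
(0.4, -0.9)

The green circle was at (4.2, 9.1) in frame 1 and (4.6, 8.2) in frame 3.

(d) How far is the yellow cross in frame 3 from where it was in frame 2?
2.2

The yellow cross moved from (2.5, 5.8) to (4.4, 7.0), a distance of √(1.9² + 1.2²) ≈ 2.2.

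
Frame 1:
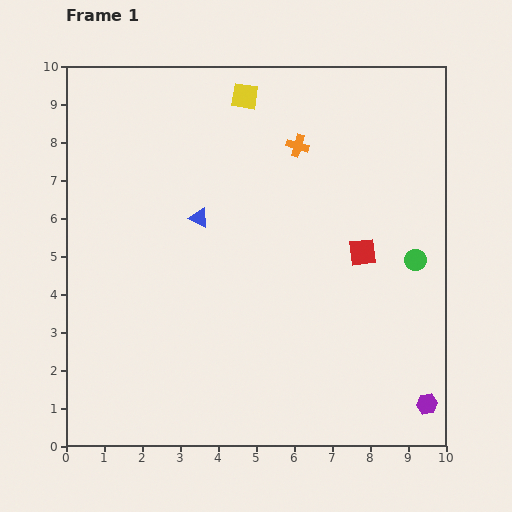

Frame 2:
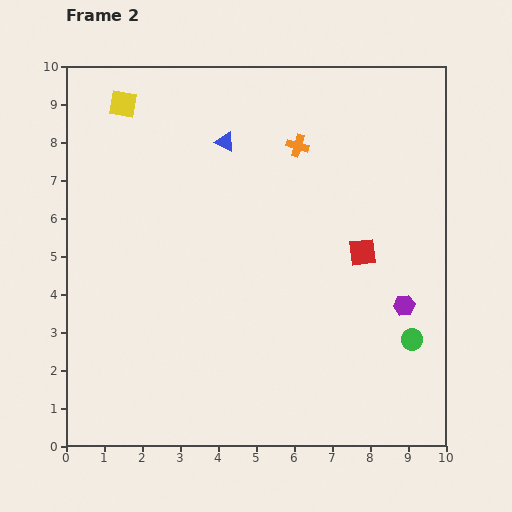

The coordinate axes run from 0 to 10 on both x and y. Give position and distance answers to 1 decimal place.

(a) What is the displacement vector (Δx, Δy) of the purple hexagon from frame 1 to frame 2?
(-0.6, 2.6)

The purple hexagon was at (9.5, 1.1) in frame 1 and (8.9, 3.7) in frame 2.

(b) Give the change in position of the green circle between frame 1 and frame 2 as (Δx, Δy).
(-0.1, -2.1)

The green circle was at (9.2, 4.9) in frame 1 and (9.1, 2.8) in frame 2.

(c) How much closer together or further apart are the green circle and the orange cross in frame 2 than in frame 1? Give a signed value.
+1.6

Distance in frame 1: 4.3. Distance in frame 2: 5.9.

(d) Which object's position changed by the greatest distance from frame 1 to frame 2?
the yellow square

(moved 3.2; next 2.7)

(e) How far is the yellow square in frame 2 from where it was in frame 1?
3.2

The yellow square moved from (4.7, 9.2) to (1.5, 9.0), a distance of √(3.2² + 0.2²) ≈ 3.2.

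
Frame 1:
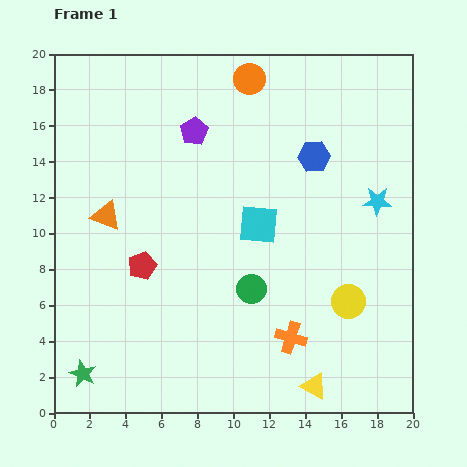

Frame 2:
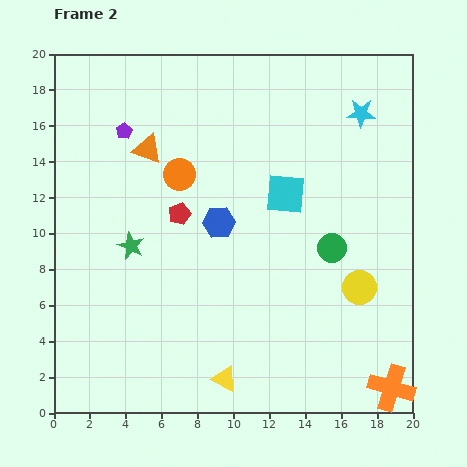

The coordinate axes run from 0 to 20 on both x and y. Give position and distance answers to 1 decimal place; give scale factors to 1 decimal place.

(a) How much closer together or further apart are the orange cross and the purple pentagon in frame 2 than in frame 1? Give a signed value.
+8.0

Distance in frame 1: 12.7. Distance in frame 2: 20.7.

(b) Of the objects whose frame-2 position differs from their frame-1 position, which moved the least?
the yellow circle

(moved 1.0)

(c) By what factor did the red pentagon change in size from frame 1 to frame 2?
0.8×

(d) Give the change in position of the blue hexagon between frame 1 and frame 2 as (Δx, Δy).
(-5.3, -3.7)

The blue hexagon was at (14.5, 14.3) in frame 1 and (9.2, 10.6) in frame 2.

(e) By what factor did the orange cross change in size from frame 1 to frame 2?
1.5×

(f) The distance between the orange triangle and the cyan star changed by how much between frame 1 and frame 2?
-3.0

Distance in frame 1: 15.1. Distance in frame 2: 12.1.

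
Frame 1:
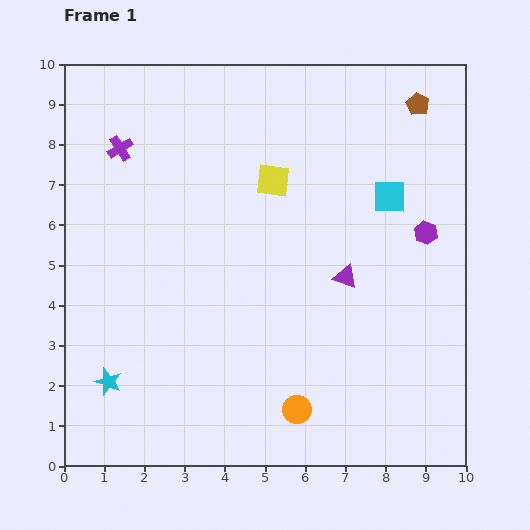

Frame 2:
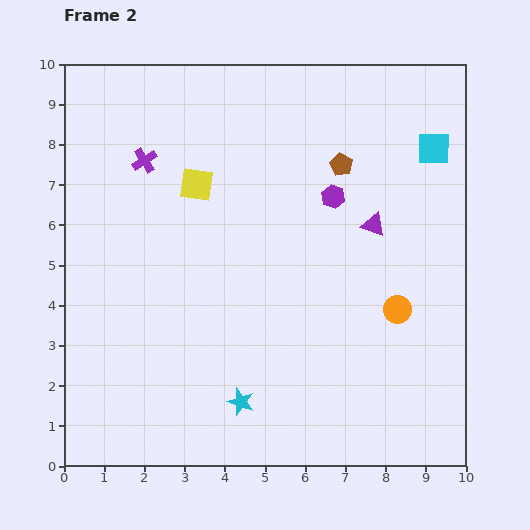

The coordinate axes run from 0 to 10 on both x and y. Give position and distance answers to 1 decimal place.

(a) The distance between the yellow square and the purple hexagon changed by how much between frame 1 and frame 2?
-0.6

Distance in frame 1: 4.0. Distance in frame 2: 3.4.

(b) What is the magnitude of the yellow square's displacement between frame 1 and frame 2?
1.9

The yellow square moved from (5.2, 7.1) to (3.3, 7.0), a distance of √(1.9² + 0.1²) ≈ 1.9.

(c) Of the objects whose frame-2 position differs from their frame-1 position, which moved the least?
the purple cross

(moved 0.7)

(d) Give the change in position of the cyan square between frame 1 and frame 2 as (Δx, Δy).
(1.1, 1.2)

The cyan square was at (8.1, 6.7) in frame 1 and (9.2, 7.9) in frame 2.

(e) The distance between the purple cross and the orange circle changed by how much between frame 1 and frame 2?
-0.5

Distance in frame 1: 7.8. Distance in frame 2: 7.3.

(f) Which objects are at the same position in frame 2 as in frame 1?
none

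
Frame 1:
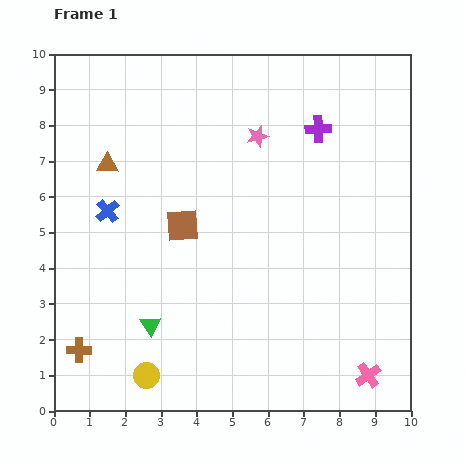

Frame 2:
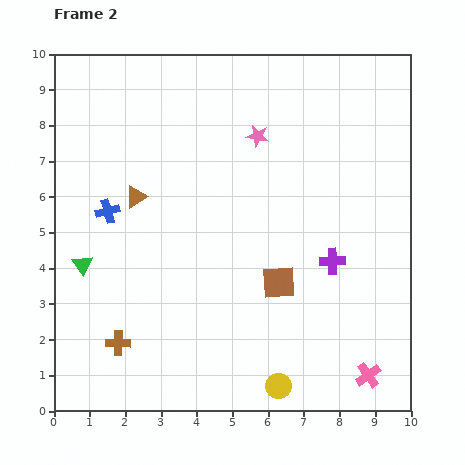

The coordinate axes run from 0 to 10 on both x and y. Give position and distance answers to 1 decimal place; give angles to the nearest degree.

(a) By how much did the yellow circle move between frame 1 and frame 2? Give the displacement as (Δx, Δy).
(3.7, -0.3)

The yellow circle was at (2.6, 1.0) in frame 1 and (6.3, 0.7) in frame 2.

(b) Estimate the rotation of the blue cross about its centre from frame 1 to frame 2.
25° clockwise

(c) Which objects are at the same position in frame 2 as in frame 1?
the blue cross, the pink cross, the pink star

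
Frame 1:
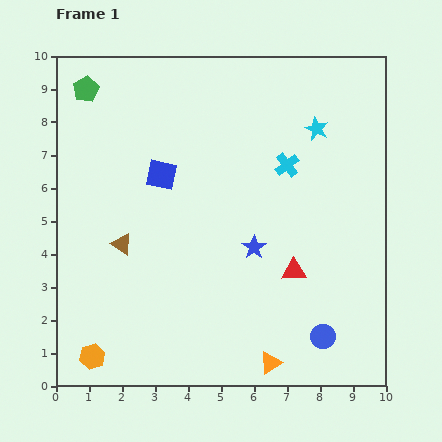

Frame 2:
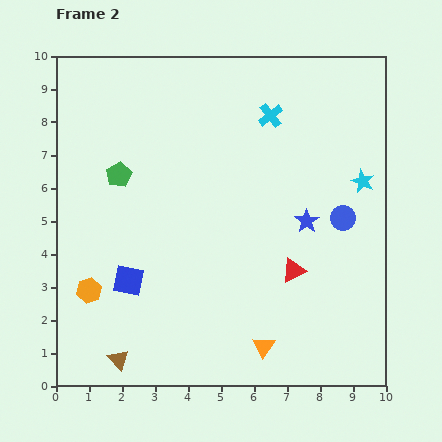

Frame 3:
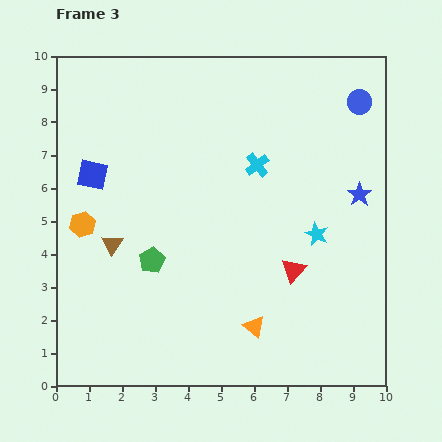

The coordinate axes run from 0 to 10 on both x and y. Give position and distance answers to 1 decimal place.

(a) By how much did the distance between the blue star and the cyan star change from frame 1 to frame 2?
-2.0

Distance in frame 1: 4.1. Distance in frame 2: 2.1.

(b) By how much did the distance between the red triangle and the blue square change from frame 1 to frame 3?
+1.9

Distance in frame 1: 4.9. Distance in frame 3: 6.8.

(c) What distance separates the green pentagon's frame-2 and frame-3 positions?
2.8

The green pentagon moved from (1.9, 6.4) to (2.9, 3.8), a distance of √(1.0² + 2.6²) ≈ 2.8.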